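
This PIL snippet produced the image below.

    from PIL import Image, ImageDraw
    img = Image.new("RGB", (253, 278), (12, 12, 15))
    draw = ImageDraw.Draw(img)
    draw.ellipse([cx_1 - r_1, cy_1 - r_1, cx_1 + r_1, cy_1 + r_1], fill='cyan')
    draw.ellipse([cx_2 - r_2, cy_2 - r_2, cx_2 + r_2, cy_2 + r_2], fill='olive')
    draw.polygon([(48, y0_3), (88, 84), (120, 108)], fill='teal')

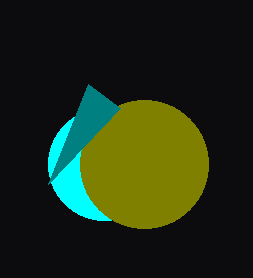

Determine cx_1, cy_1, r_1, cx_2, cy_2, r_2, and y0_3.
cx_1 = 104
cy_1 = 164
r_1 = 56
cx_2 = 144
cy_2 = 164
r_2 = 64
y0_3 = 184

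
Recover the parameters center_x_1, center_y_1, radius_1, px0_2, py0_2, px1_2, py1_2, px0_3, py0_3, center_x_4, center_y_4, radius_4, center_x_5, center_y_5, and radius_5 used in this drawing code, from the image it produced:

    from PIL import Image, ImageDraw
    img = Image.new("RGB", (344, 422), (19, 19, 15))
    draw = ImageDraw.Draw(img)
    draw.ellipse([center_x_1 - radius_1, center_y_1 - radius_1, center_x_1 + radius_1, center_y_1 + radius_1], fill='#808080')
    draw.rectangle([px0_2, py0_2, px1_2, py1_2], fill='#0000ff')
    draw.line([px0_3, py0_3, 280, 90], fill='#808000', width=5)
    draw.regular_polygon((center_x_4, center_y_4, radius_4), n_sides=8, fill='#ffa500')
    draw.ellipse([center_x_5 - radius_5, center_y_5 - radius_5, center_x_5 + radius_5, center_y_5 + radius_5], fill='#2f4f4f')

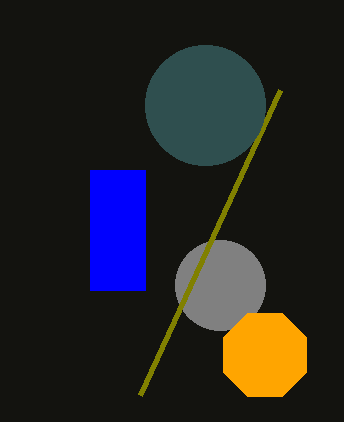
center_x_1 = 220
center_y_1 = 285
radius_1 = 45
px0_2 = 90
py0_2 = 170
px1_2 = 145
py1_2 = 290
px0_3 = 140
py0_3 = 395
center_x_4 = 265
center_y_4 = 355
radius_4 = 45
center_x_5 = 205
center_y_5 = 105
radius_5 = 60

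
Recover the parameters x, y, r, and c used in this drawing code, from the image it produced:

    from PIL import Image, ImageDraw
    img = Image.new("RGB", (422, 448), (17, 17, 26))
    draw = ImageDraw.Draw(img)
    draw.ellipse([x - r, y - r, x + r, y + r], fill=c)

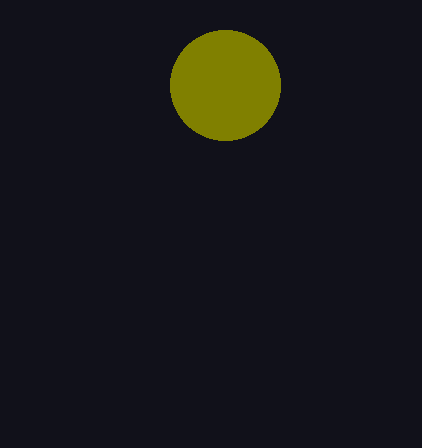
x = 225, y = 85, r = 55, c = 'olive'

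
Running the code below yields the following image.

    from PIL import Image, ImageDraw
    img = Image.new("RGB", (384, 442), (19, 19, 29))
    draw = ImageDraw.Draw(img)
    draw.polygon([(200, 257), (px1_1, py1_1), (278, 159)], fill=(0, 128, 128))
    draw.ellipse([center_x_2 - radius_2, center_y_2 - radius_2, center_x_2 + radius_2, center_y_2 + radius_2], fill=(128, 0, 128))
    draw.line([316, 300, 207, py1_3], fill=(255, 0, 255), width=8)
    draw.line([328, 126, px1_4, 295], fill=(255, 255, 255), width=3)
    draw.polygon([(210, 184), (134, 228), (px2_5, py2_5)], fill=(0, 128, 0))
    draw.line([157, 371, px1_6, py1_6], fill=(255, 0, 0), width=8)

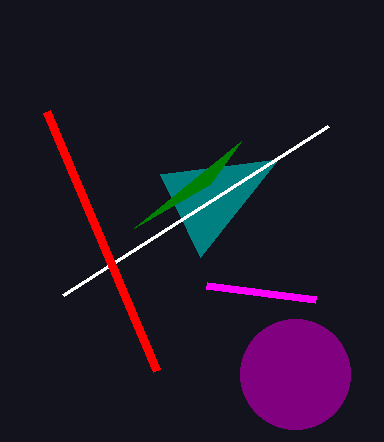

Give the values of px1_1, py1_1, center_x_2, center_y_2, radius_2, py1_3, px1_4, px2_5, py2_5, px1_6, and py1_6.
px1_1 = 160, py1_1 = 174, center_x_2 = 295, center_y_2 = 374, radius_2 = 55, py1_3 = 286, px1_4 = 63, px2_5 = 241, py2_5 = 141, px1_6 = 47, py1_6 = 112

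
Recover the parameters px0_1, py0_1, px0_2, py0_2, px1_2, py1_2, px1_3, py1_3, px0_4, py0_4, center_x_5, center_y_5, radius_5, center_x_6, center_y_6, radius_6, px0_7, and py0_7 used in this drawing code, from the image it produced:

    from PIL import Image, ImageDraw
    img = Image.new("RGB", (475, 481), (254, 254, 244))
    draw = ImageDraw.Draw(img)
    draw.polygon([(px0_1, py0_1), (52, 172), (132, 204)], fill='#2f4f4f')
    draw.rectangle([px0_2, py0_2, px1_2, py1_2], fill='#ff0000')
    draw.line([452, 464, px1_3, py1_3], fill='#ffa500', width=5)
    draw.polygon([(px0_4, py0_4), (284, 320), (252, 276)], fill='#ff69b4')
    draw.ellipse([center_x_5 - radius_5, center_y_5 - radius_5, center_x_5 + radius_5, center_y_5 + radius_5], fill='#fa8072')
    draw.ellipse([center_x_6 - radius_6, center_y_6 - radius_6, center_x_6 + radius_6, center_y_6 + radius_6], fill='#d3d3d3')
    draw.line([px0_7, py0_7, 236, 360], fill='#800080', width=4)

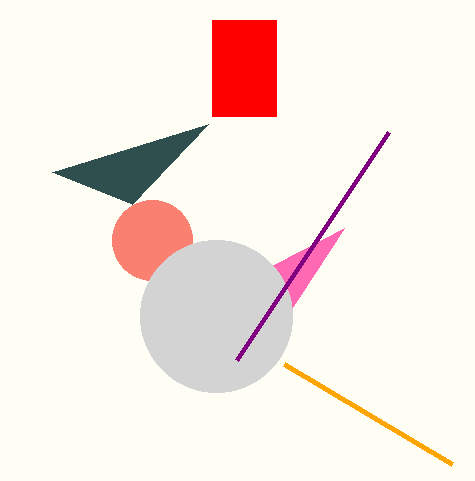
px0_1 = 208; py0_1 = 124; px0_2 = 212; py0_2 = 20; px1_2 = 276; py1_2 = 116; px1_3 = 284; py1_3 = 364; px0_4 = 344; py0_4 = 228; center_x_5 = 152; center_y_5 = 240; radius_5 = 40; center_x_6 = 216; center_y_6 = 316; radius_6 = 76; px0_7 = 388; py0_7 = 132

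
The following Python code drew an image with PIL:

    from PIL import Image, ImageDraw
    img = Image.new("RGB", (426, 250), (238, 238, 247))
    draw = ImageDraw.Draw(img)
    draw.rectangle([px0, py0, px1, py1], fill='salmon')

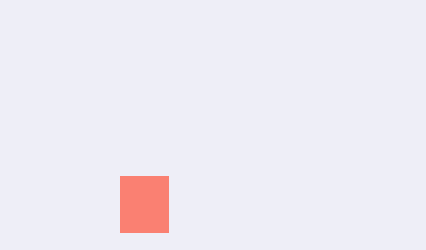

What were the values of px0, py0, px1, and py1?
px0 = 120
py0 = 176
px1 = 168
py1 = 232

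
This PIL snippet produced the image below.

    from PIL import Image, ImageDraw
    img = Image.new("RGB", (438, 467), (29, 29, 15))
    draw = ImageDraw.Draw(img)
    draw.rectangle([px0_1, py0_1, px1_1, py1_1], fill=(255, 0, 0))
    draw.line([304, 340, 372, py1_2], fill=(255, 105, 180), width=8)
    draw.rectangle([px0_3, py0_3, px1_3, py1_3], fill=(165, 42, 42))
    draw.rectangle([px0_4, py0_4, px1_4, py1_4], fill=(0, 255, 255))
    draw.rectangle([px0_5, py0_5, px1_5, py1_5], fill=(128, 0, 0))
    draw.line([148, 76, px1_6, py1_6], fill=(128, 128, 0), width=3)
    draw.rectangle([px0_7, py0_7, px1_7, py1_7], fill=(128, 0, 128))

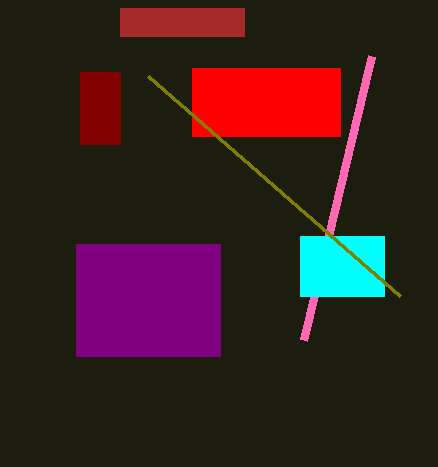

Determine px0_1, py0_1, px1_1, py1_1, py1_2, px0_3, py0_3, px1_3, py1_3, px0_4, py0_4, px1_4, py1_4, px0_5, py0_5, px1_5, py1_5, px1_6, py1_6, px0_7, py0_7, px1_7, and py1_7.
px0_1 = 192
py0_1 = 68
px1_1 = 340
py1_1 = 136
py1_2 = 56
px0_3 = 120
py0_3 = 8
px1_3 = 244
py1_3 = 36
px0_4 = 300
py0_4 = 236
px1_4 = 384
py1_4 = 296
px0_5 = 80
py0_5 = 72
px1_5 = 120
py1_5 = 144
px1_6 = 400
py1_6 = 296
px0_7 = 76
py0_7 = 244
px1_7 = 220
py1_7 = 356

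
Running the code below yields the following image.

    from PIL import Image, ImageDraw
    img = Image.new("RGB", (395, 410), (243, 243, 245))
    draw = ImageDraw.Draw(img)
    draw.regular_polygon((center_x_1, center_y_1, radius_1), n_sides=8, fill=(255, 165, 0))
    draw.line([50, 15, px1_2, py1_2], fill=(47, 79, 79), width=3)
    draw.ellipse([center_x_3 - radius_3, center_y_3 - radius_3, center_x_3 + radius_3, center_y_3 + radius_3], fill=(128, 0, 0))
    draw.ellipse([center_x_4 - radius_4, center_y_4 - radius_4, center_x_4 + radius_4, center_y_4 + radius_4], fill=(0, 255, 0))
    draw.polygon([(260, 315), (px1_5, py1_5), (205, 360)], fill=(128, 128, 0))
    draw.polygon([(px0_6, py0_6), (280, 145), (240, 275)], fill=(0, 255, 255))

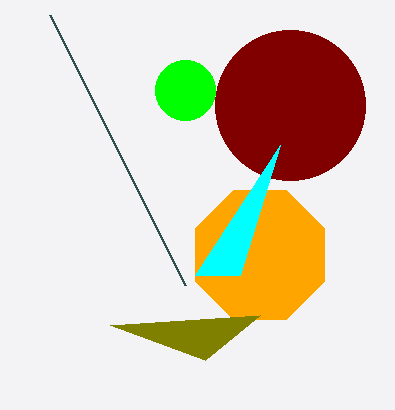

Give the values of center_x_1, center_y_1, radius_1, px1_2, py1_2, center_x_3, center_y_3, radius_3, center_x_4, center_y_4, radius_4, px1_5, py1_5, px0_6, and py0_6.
center_x_1 = 260; center_y_1 = 255; radius_1 = 70; px1_2 = 185; py1_2 = 285; center_x_3 = 290; center_y_3 = 105; radius_3 = 75; center_x_4 = 185; center_y_4 = 90; radius_4 = 30; px1_5 = 110; py1_5 = 325; px0_6 = 195; py0_6 = 275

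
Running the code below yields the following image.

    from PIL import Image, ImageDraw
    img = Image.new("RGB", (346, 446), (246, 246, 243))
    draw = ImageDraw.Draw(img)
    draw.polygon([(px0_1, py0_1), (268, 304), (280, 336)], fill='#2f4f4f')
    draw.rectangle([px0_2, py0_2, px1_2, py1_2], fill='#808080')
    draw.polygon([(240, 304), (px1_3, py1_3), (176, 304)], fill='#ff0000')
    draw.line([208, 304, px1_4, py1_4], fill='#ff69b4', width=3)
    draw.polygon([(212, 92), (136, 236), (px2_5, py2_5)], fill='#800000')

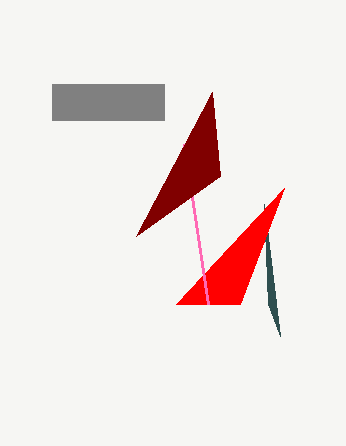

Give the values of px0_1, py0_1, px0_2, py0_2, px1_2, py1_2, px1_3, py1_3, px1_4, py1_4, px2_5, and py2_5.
px0_1 = 264
py0_1 = 204
px0_2 = 52
py0_2 = 84
px1_2 = 164
py1_2 = 120
px1_3 = 284
py1_3 = 188
px1_4 = 184
py1_4 = 144
px2_5 = 220
py2_5 = 176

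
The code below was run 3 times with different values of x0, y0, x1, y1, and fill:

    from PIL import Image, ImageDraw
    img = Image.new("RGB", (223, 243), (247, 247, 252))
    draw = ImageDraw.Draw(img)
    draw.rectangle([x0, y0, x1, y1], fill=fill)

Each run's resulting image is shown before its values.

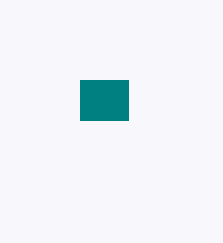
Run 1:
x0 = 80
y0 = 80
x1 = 128
y1 = 120
fill = 'teal'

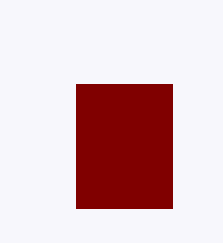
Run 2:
x0 = 76; y0 = 84; x1 = 172; y1 = 208; fill = 'maroon'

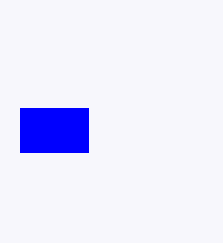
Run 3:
x0 = 20, y0 = 108, x1 = 88, y1 = 152, fill = 'blue'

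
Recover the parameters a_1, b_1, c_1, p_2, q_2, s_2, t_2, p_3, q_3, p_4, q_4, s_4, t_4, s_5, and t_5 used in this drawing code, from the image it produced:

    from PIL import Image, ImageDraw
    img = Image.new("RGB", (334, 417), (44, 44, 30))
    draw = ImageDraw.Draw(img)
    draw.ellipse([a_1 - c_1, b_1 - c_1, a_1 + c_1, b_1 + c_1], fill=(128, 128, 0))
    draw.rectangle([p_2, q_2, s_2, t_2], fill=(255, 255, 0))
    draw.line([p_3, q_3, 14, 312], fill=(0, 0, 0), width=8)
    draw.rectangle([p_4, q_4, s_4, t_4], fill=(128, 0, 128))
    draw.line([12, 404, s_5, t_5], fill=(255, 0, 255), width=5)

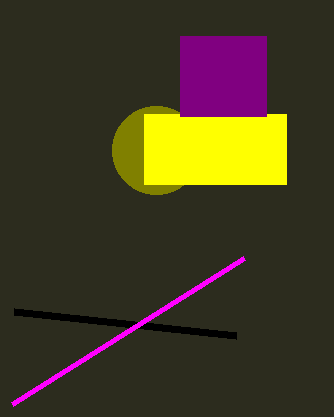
a_1 = 156
b_1 = 150
c_1 = 44
p_2 = 144
q_2 = 114
s_2 = 286
t_2 = 184
p_3 = 236
q_3 = 336
p_4 = 180
q_4 = 36
s_4 = 266
t_4 = 116
s_5 = 244
t_5 = 258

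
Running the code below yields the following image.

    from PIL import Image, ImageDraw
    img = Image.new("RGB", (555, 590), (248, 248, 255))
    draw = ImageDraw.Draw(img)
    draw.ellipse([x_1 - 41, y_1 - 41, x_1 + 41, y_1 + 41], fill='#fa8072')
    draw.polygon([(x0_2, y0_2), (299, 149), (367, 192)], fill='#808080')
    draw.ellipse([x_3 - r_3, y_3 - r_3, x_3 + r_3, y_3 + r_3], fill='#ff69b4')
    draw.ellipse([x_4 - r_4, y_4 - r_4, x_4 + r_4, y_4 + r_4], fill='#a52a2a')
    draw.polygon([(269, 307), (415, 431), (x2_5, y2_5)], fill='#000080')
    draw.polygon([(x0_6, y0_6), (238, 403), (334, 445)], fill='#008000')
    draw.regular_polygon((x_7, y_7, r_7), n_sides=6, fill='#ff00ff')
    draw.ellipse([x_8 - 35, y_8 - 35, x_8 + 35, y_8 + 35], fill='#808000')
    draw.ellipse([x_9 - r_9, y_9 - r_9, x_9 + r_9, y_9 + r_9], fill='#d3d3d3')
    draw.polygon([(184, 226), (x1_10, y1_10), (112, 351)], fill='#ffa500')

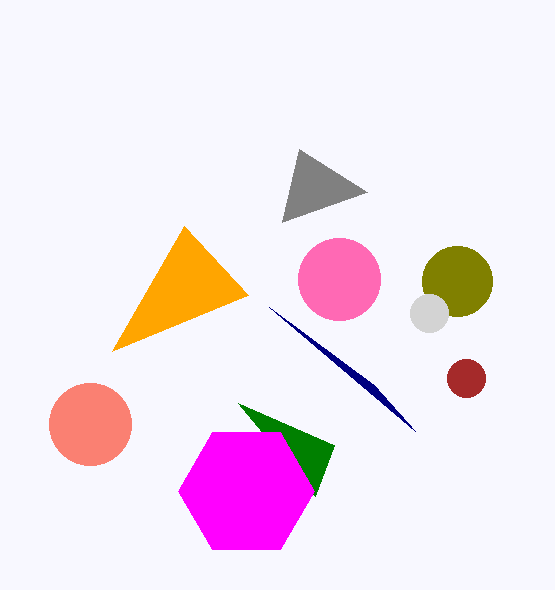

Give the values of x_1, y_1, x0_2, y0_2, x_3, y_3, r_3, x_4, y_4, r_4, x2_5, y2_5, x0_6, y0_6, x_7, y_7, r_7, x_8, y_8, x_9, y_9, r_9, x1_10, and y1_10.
x_1 = 90
y_1 = 424
x0_2 = 282
y0_2 = 222
x_3 = 339
y_3 = 279
r_3 = 41
x_4 = 466
y_4 = 378
r_4 = 19
x2_5 = 374
y2_5 = 385
x0_6 = 315
y0_6 = 496
x_7 = 246
y_7 = 491
r_7 = 68
x_8 = 457
y_8 = 281
x_9 = 429
y_9 = 313
r_9 = 19
x1_10 = 248
y1_10 = 295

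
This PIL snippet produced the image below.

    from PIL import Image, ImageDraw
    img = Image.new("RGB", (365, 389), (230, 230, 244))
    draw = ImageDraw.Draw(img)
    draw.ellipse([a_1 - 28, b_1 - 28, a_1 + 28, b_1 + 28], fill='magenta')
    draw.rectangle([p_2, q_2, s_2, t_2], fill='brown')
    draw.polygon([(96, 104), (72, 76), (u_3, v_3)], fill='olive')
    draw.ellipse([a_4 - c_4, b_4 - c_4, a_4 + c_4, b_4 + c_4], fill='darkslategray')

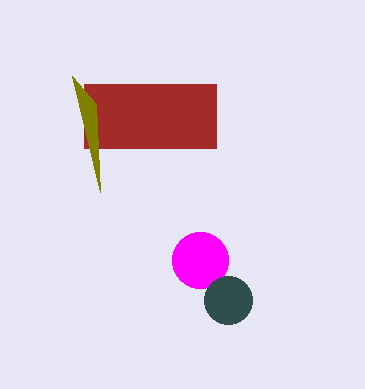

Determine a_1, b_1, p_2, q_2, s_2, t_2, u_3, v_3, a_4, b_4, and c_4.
a_1 = 200, b_1 = 260, p_2 = 84, q_2 = 84, s_2 = 216, t_2 = 148, u_3 = 100, v_3 = 192, a_4 = 228, b_4 = 300, c_4 = 24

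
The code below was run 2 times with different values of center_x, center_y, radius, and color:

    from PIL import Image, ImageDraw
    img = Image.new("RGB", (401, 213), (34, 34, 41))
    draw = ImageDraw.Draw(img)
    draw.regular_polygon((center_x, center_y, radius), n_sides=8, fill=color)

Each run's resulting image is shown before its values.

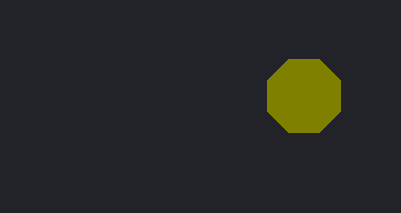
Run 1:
center_x = 304
center_y = 96
radius = 40
color = 'olive'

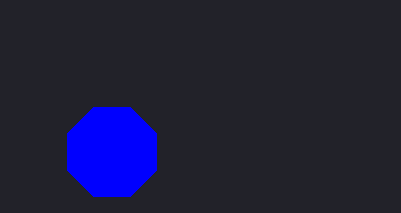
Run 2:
center_x = 112
center_y = 152
radius = 48
color = 'blue'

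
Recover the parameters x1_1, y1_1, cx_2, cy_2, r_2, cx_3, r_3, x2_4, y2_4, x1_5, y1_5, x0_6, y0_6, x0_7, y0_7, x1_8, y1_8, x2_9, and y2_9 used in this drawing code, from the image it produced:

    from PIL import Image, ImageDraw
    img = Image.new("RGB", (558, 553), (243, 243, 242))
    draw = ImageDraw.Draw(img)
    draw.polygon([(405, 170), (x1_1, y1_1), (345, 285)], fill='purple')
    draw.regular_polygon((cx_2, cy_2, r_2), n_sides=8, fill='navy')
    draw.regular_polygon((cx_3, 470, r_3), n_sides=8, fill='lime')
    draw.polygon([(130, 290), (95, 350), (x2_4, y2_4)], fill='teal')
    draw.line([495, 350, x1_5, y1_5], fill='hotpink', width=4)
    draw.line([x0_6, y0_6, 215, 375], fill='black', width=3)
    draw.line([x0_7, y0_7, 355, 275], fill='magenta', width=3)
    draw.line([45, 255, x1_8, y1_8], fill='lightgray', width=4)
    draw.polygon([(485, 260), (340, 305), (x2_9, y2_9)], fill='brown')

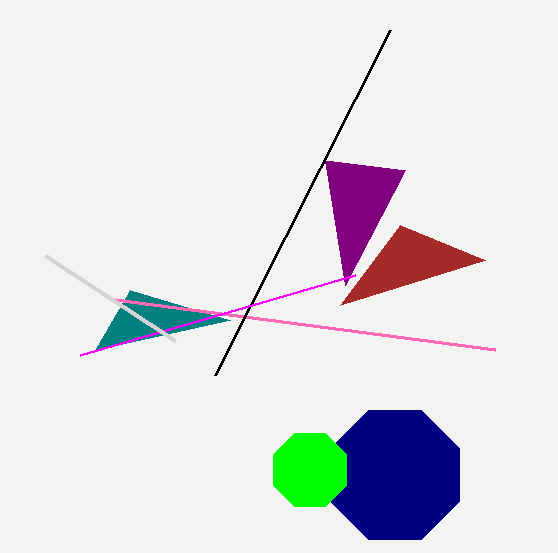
x1_1 = 325, y1_1 = 160, cx_2 = 395, cy_2 = 475, r_2 = 70, cx_3 = 310, r_3 = 40, x2_4 = 230, y2_4 = 320, x1_5 = 115, y1_5 = 300, x0_6 = 390, y0_6 = 30, x0_7 = 80, y0_7 = 355, x1_8 = 175, y1_8 = 340, x2_9 = 400, y2_9 = 225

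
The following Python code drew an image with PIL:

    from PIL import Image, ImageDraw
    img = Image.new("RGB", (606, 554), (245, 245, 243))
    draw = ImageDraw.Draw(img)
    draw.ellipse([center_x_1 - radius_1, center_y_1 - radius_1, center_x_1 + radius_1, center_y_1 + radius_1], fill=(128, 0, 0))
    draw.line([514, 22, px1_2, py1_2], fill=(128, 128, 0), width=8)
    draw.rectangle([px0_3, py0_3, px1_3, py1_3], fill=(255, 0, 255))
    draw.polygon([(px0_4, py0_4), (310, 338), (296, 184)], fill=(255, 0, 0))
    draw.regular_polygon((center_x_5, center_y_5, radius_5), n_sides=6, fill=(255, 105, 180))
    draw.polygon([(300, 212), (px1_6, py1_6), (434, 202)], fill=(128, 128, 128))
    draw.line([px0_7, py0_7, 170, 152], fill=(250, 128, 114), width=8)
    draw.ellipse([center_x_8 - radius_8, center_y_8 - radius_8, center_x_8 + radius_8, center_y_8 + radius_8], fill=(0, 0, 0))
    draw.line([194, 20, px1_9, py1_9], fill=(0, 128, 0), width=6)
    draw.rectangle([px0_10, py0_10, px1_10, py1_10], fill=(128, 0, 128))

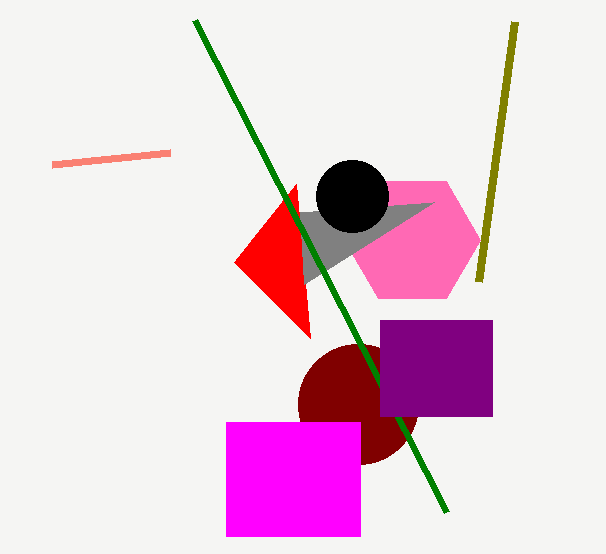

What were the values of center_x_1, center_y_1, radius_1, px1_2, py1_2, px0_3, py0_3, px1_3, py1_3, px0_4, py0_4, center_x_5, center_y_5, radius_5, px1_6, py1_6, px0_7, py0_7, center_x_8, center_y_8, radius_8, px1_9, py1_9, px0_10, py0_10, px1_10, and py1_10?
center_x_1 = 358
center_y_1 = 404
radius_1 = 60
px1_2 = 478
py1_2 = 282
px0_3 = 226
py0_3 = 422
px1_3 = 360
py1_3 = 536
px0_4 = 234
py0_4 = 262
center_x_5 = 412
center_y_5 = 240
radius_5 = 68
px1_6 = 304
py1_6 = 284
px0_7 = 52
py0_7 = 164
center_x_8 = 352
center_y_8 = 196
radius_8 = 36
px1_9 = 446
py1_9 = 512
px0_10 = 380
py0_10 = 320
px1_10 = 492
py1_10 = 416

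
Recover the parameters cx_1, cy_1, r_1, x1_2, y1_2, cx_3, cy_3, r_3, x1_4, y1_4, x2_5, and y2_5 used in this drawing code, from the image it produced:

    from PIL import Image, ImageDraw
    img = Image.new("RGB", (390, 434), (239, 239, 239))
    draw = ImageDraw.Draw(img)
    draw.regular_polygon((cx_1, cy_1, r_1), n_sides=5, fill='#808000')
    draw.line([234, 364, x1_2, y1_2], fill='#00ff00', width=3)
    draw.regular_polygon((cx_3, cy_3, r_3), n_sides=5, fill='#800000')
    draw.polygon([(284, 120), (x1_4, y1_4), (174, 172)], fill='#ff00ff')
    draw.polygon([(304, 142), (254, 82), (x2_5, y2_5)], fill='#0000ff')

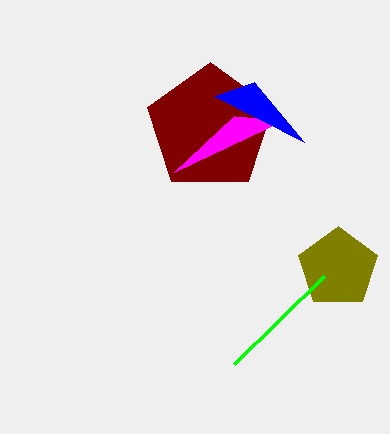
cx_1 = 338, cy_1 = 268, r_1 = 42, x1_2 = 324, y1_2 = 276, cx_3 = 210, cy_3 = 128, r_3 = 66, x1_4 = 234, y1_4 = 116, x2_5 = 214, y2_5 = 96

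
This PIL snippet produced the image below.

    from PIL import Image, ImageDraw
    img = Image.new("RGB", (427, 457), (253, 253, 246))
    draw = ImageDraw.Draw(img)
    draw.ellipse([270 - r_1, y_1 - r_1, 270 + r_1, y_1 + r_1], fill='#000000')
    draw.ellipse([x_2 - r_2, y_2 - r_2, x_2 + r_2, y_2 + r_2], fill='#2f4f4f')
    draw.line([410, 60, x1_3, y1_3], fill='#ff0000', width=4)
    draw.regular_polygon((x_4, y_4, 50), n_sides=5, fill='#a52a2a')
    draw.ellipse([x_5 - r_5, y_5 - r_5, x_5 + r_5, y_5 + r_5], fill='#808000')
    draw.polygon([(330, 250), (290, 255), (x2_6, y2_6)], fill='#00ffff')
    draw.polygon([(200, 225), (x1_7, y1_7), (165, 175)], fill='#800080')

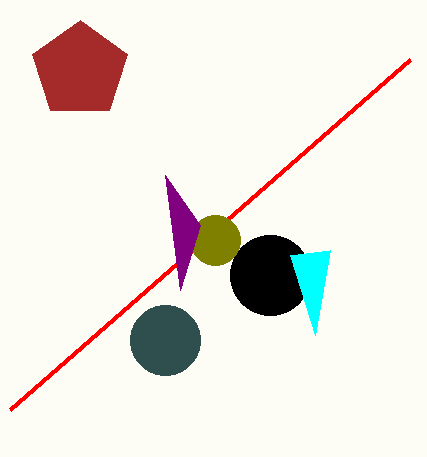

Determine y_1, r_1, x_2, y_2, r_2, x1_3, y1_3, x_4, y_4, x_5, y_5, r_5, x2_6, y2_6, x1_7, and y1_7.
y_1 = 275; r_1 = 40; x_2 = 165; y_2 = 340; r_2 = 35; x1_3 = 10; y1_3 = 410; x_4 = 80; y_4 = 70; x_5 = 215; y_5 = 240; r_5 = 25; x2_6 = 315; y2_6 = 335; x1_7 = 180; y1_7 = 290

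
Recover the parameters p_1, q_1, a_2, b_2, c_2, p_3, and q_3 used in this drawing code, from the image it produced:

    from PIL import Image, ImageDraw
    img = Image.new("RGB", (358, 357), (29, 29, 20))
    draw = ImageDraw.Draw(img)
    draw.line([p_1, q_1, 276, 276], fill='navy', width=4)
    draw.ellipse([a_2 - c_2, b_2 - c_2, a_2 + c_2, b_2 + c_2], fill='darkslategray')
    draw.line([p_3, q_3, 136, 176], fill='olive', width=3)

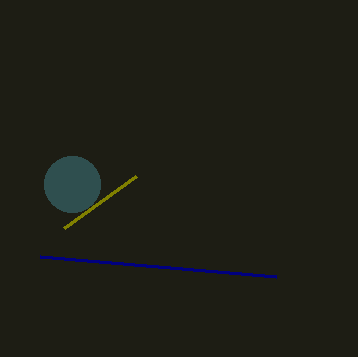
p_1 = 40
q_1 = 256
a_2 = 72
b_2 = 184
c_2 = 28
p_3 = 64
q_3 = 228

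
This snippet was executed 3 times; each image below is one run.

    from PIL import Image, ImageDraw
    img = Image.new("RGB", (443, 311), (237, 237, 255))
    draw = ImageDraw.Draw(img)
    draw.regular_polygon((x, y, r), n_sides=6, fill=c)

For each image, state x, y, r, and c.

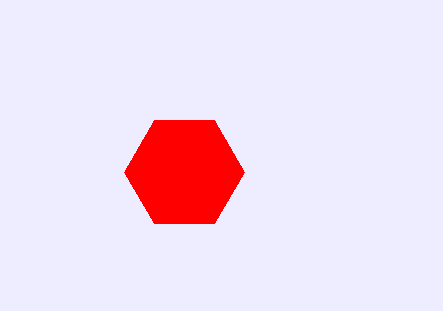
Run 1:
x = 184
y = 172
r = 60
c = 'red'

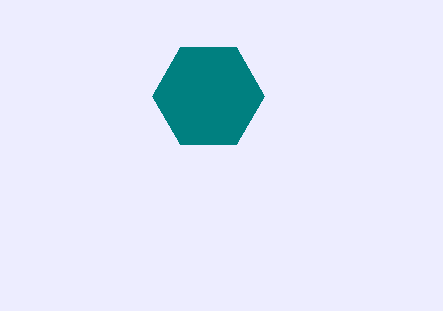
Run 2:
x = 208; y = 96; r = 56; c = 'teal'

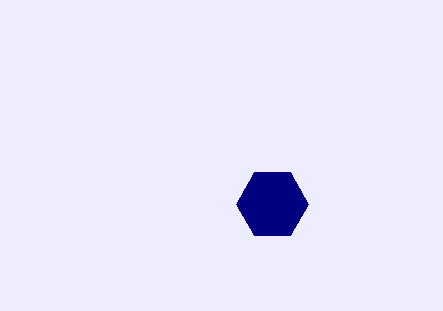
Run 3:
x = 272
y = 204
r = 36
c = 'navy'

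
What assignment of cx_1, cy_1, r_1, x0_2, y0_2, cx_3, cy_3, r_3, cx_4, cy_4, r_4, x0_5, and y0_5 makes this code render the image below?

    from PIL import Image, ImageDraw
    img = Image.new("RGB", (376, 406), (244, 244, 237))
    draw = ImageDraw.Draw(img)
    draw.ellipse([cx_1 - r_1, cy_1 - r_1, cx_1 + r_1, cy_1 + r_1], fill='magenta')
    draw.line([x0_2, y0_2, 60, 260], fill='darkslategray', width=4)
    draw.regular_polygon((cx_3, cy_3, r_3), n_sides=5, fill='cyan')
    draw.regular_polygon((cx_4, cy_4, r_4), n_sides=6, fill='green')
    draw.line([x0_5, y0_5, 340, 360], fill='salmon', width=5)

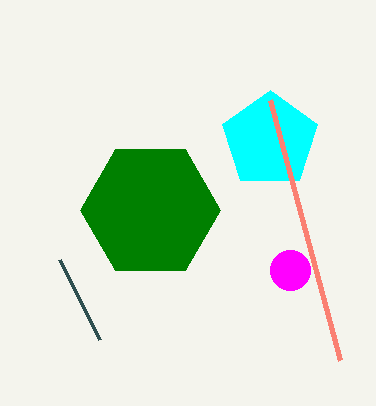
cx_1 = 290
cy_1 = 270
r_1 = 20
x0_2 = 100
y0_2 = 340
cx_3 = 270
cy_3 = 140
r_3 = 50
cx_4 = 150
cy_4 = 210
r_4 = 70
x0_5 = 270
y0_5 = 100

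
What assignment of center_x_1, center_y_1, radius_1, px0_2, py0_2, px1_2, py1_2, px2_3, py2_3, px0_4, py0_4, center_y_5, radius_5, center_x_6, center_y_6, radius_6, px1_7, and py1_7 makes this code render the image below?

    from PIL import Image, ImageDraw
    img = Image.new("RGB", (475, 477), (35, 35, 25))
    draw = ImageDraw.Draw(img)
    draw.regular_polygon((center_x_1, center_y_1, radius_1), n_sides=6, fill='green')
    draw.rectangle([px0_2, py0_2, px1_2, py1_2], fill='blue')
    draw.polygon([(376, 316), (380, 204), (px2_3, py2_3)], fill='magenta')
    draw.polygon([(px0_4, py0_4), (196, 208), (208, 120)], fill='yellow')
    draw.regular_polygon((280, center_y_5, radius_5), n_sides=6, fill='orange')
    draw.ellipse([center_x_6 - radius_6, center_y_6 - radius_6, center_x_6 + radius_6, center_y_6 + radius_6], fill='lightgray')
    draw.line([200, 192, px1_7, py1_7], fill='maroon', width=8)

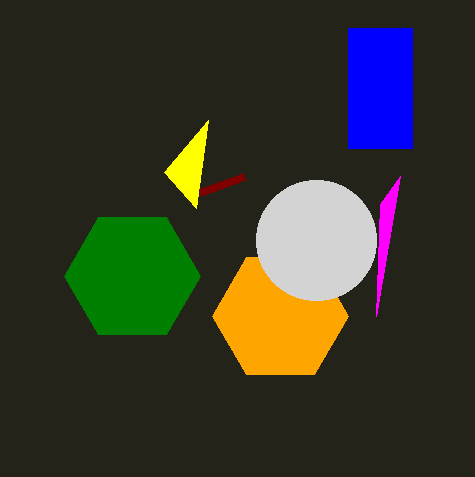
center_x_1 = 132, center_y_1 = 276, radius_1 = 68, px0_2 = 348, py0_2 = 28, px1_2 = 412, py1_2 = 148, px2_3 = 400, py2_3 = 176, px0_4 = 164, py0_4 = 172, center_y_5 = 316, radius_5 = 68, center_x_6 = 316, center_y_6 = 240, radius_6 = 60, px1_7 = 244, py1_7 = 176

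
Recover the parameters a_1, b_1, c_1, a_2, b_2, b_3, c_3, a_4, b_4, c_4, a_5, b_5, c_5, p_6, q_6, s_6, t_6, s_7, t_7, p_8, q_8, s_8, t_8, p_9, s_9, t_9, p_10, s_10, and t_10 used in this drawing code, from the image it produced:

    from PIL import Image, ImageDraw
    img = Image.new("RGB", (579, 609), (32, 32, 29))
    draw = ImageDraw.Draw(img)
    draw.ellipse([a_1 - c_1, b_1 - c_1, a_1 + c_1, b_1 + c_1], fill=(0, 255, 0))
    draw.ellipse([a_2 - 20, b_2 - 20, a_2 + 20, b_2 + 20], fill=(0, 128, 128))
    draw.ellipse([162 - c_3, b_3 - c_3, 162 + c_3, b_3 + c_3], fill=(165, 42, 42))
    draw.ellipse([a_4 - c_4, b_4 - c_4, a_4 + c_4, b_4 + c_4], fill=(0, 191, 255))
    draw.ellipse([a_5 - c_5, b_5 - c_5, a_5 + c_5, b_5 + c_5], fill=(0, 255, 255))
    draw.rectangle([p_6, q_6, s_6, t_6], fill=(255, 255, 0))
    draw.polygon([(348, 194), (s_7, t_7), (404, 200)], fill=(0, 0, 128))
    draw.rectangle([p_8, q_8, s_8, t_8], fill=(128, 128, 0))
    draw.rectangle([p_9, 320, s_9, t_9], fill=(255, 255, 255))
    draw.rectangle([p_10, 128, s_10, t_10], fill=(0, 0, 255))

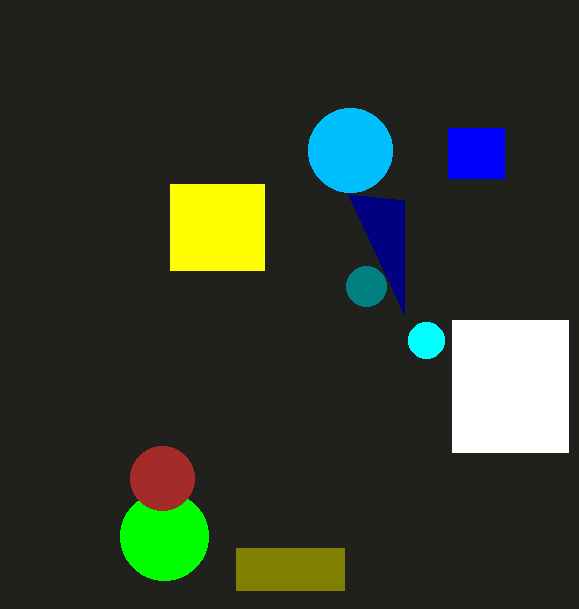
a_1 = 164, b_1 = 536, c_1 = 44, a_2 = 366, b_2 = 286, b_3 = 478, c_3 = 32, a_4 = 350, b_4 = 150, c_4 = 42, a_5 = 426, b_5 = 340, c_5 = 18, p_6 = 170, q_6 = 184, s_6 = 264, t_6 = 270, s_7 = 404, t_7 = 314, p_8 = 236, q_8 = 548, s_8 = 344, t_8 = 590, p_9 = 452, s_9 = 568, t_9 = 452, p_10 = 448, s_10 = 504, t_10 = 178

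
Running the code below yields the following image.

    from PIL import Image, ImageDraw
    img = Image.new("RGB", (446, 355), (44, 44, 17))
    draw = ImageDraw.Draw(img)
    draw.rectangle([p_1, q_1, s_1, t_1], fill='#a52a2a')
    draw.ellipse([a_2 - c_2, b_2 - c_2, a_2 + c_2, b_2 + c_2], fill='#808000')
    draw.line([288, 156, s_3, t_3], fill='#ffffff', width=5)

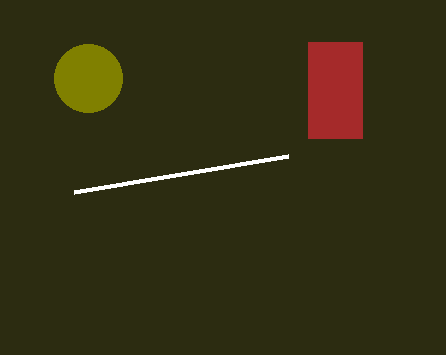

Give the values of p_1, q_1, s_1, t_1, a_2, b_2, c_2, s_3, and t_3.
p_1 = 308
q_1 = 42
s_1 = 362
t_1 = 138
a_2 = 88
b_2 = 78
c_2 = 34
s_3 = 74
t_3 = 192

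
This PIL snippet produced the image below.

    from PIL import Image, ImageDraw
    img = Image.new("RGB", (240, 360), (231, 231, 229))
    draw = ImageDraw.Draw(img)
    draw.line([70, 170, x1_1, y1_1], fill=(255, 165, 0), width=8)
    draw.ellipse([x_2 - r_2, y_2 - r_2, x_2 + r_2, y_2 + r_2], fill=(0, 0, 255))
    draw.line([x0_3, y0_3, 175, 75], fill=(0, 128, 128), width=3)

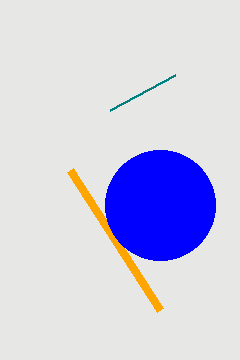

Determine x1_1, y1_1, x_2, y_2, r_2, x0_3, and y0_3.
x1_1 = 160, y1_1 = 310, x_2 = 160, y_2 = 205, r_2 = 55, x0_3 = 110, y0_3 = 110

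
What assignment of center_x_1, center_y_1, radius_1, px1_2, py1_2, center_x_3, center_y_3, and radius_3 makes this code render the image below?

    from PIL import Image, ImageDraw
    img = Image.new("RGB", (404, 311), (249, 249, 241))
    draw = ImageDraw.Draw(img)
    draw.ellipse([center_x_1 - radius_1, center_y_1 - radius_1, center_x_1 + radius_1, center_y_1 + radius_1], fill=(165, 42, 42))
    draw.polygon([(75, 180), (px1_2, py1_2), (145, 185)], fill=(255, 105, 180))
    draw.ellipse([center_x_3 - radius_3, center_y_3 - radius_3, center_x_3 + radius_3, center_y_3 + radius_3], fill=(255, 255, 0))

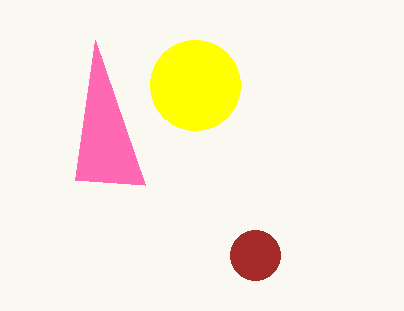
center_x_1 = 255, center_y_1 = 255, radius_1 = 25, px1_2 = 95, py1_2 = 40, center_x_3 = 195, center_y_3 = 85, radius_3 = 45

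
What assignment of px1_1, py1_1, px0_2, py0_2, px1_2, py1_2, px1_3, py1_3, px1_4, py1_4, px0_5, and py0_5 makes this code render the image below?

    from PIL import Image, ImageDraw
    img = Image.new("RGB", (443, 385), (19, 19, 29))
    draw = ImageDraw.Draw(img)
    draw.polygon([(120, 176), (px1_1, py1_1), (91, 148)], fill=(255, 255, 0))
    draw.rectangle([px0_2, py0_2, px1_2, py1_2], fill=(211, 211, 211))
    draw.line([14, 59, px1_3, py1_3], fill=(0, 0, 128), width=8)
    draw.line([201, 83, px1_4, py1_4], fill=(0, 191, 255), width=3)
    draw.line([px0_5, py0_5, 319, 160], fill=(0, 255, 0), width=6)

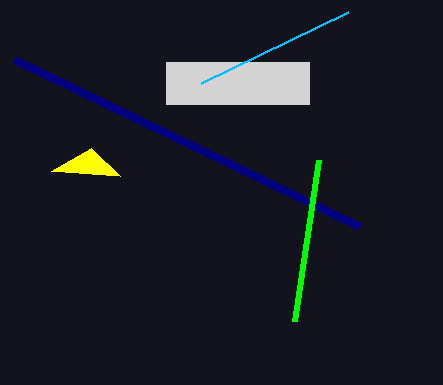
px1_1 = 51; py1_1 = 171; px0_2 = 166; py0_2 = 62; px1_2 = 309; py1_2 = 104; px1_3 = 359; py1_3 = 226; px1_4 = 348; py1_4 = 12; px0_5 = 295; py0_5 = 321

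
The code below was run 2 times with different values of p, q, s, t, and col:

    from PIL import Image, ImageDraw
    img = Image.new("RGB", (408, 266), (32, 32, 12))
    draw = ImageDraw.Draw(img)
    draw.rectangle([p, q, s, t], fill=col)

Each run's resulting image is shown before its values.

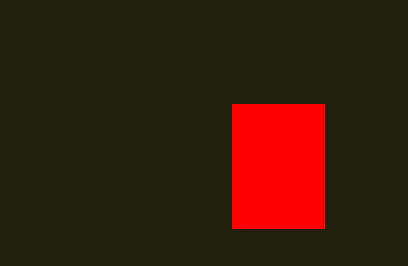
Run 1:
p = 232; q = 104; s = 324; t = 228; col = 'red'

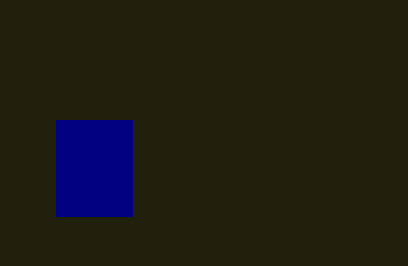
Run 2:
p = 56
q = 120
s = 132
t = 216
col = 'navy'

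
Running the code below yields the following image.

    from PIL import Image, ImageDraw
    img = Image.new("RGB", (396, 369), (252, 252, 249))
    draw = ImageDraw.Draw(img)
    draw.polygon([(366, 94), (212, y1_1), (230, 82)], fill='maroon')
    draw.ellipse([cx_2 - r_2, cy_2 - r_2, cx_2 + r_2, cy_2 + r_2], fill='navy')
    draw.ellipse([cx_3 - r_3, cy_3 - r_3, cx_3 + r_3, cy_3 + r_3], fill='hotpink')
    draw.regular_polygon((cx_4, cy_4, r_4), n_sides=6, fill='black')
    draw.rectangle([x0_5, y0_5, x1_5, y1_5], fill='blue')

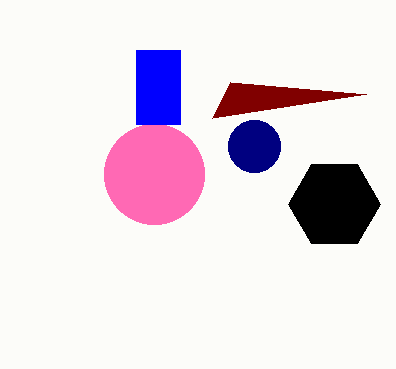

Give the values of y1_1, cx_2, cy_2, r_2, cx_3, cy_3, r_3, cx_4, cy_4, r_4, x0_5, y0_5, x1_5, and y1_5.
y1_1 = 118, cx_2 = 254, cy_2 = 146, r_2 = 26, cx_3 = 154, cy_3 = 174, r_3 = 50, cx_4 = 334, cy_4 = 204, r_4 = 46, x0_5 = 136, y0_5 = 50, x1_5 = 180, y1_5 = 124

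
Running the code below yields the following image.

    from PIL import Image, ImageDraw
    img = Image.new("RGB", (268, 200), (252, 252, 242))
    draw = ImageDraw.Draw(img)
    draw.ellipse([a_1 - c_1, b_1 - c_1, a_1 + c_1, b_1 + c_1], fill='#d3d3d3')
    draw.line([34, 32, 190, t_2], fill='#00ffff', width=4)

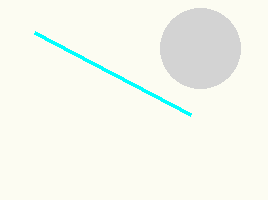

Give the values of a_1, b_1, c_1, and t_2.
a_1 = 200
b_1 = 48
c_1 = 40
t_2 = 114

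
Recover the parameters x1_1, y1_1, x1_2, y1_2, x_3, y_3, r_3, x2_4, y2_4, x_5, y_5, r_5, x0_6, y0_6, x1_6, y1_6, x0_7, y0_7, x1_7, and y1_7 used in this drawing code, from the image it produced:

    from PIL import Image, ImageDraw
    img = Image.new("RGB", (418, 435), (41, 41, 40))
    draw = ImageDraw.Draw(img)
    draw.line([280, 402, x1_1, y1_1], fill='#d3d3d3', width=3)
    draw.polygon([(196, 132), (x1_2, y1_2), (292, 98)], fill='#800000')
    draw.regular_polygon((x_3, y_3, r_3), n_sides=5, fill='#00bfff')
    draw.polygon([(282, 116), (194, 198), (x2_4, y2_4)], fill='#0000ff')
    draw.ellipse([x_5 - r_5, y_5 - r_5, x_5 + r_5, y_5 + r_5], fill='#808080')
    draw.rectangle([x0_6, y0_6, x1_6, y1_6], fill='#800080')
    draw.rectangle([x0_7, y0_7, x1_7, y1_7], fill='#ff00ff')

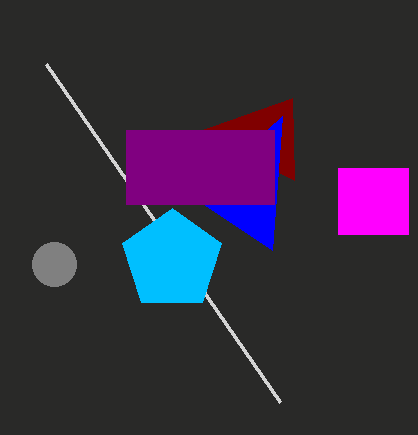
x1_1 = 46, y1_1 = 64, x1_2 = 294, y1_2 = 180, x_3 = 172, y_3 = 260, r_3 = 52, x2_4 = 272, y2_4 = 250, x_5 = 54, y_5 = 264, r_5 = 22, x0_6 = 126, y0_6 = 130, x1_6 = 274, y1_6 = 204, x0_7 = 338, y0_7 = 168, x1_7 = 408, y1_7 = 234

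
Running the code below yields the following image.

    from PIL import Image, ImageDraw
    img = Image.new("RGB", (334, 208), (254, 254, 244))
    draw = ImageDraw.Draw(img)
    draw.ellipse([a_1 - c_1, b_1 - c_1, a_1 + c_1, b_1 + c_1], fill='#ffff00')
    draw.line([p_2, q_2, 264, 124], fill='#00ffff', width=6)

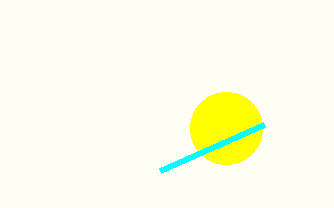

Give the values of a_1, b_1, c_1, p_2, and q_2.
a_1 = 226; b_1 = 128; c_1 = 36; p_2 = 160; q_2 = 170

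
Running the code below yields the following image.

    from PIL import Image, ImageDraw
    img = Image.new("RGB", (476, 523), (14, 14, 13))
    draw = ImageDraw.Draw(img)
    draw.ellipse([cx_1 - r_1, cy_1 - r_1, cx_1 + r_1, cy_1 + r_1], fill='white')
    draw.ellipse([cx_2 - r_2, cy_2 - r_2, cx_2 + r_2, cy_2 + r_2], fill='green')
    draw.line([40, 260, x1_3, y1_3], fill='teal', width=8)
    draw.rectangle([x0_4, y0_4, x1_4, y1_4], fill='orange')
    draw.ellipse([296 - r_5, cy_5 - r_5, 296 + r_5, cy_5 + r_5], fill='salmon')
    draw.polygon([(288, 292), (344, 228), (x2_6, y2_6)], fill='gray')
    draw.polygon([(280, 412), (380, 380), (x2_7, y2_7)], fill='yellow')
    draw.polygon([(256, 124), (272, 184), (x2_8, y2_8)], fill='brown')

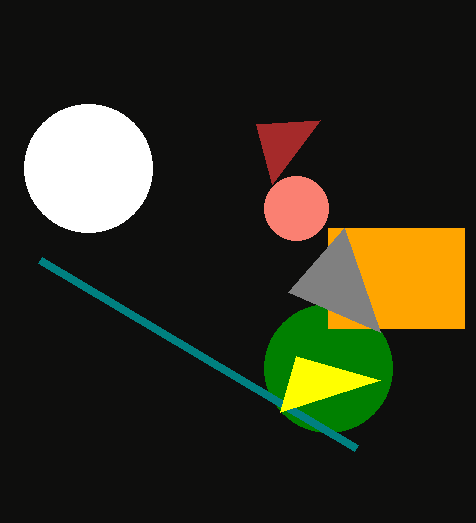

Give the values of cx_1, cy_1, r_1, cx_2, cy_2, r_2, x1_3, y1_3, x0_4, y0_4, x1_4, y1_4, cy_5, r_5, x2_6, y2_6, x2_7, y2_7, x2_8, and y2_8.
cx_1 = 88
cy_1 = 168
r_1 = 64
cx_2 = 328
cy_2 = 368
r_2 = 64
x1_3 = 356
y1_3 = 448
x0_4 = 328
y0_4 = 228
x1_4 = 464
y1_4 = 328
cy_5 = 208
r_5 = 32
x2_6 = 380
y2_6 = 332
x2_7 = 296
y2_7 = 356
x2_8 = 320
y2_8 = 120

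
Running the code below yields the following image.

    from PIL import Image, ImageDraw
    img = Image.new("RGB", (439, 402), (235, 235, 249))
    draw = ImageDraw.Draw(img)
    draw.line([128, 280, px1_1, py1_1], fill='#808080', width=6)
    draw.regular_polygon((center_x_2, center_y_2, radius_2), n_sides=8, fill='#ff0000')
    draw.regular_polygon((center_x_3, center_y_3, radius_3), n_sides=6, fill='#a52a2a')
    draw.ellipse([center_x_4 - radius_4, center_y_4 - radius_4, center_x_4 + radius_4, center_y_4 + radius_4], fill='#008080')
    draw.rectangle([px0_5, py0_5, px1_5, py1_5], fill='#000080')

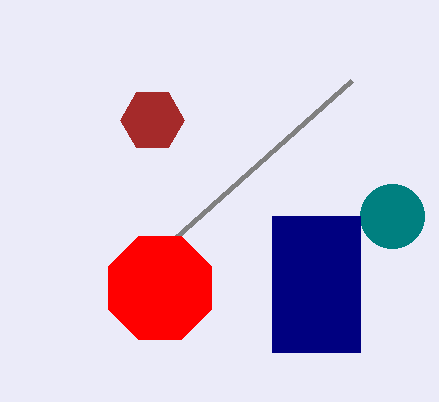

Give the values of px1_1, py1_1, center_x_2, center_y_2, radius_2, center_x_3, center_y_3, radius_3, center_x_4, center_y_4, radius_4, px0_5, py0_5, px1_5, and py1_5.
px1_1 = 352, py1_1 = 80, center_x_2 = 160, center_y_2 = 288, radius_2 = 56, center_x_3 = 152, center_y_3 = 120, radius_3 = 32, center_x_4 = 392, center_y_4 = 216, radius_4 = 32, px0_5 = 272, py0_5 = 216, px1_5 = 360, py1_5 = 352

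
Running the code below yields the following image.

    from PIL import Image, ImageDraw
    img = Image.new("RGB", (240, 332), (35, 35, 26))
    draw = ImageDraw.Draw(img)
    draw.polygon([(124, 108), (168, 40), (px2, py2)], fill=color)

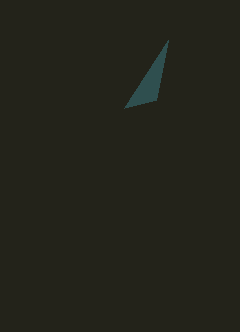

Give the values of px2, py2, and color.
px2 = 156
py2 = 100
color = 'darkslategray'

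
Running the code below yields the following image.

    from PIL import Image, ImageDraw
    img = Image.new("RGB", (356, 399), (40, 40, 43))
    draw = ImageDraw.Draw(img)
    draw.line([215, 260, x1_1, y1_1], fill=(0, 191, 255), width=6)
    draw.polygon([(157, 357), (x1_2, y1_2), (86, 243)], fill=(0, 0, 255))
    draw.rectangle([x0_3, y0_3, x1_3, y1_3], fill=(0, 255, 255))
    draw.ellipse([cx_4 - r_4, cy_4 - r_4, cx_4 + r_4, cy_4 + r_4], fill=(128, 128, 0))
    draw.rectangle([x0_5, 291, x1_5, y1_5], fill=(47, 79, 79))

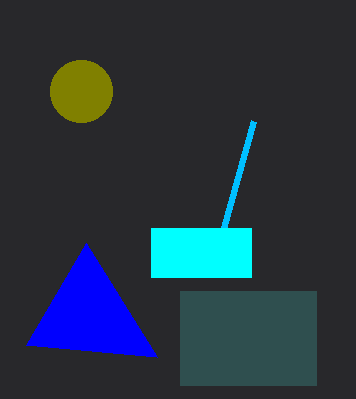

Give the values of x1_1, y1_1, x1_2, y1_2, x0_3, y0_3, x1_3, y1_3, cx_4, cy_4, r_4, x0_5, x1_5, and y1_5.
x1_1 = 254
y1_1 = 121
x1_2 = 26
y1_2 = 345
x0_3 = 151
y0_3 = 228
x1_3 = 251
y1_3 = 277
cx_4 = 81
cy_4 = 91
r_4 = 31
x0_5 = 180
x1_5 = 316
y1_5 = 385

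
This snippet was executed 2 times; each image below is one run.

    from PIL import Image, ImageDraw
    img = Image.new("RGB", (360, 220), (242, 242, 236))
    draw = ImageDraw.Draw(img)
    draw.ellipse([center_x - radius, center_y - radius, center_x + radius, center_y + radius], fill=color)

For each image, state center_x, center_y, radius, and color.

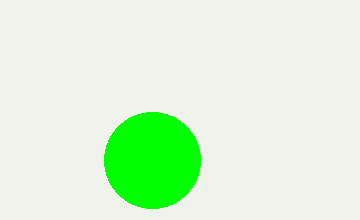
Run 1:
center_x = 152; center_y = 160; radius = 48; color = 'lime'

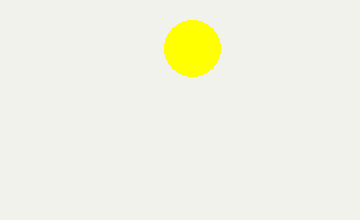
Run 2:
center_x = 192
center_y = 48
radius = 28
color = 'yellow'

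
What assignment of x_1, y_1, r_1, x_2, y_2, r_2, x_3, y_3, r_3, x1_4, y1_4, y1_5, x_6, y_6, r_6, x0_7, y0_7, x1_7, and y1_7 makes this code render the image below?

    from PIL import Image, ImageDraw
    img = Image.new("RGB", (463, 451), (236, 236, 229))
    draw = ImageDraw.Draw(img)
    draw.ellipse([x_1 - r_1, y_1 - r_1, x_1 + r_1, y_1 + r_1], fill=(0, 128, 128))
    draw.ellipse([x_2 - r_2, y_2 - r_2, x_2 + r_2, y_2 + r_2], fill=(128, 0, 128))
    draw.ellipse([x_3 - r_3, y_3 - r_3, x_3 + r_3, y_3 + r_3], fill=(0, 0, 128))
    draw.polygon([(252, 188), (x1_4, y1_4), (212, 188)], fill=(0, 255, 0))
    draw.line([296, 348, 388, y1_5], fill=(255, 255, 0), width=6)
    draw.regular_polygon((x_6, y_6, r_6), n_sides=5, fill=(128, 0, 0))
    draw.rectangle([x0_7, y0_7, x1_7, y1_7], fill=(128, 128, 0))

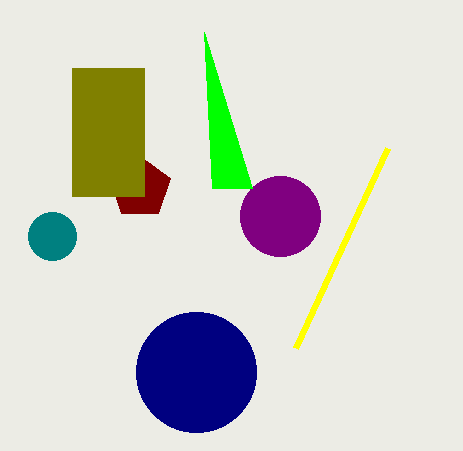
x_1 = 52; y_1 = 236; r_1 = 24; x_2 = 280; y_2 = 216; r_2 = 40; x_3 = 196; y_3 = 372; r_3 = 60; x1_4 = 204; y1_4 = 32; y1_5 = 148; x_6 = 140; y_6 = 188; r_6 = 32; x0_7 = 72; y0_7 = 68; x1_7 = 144; y1_7 = 196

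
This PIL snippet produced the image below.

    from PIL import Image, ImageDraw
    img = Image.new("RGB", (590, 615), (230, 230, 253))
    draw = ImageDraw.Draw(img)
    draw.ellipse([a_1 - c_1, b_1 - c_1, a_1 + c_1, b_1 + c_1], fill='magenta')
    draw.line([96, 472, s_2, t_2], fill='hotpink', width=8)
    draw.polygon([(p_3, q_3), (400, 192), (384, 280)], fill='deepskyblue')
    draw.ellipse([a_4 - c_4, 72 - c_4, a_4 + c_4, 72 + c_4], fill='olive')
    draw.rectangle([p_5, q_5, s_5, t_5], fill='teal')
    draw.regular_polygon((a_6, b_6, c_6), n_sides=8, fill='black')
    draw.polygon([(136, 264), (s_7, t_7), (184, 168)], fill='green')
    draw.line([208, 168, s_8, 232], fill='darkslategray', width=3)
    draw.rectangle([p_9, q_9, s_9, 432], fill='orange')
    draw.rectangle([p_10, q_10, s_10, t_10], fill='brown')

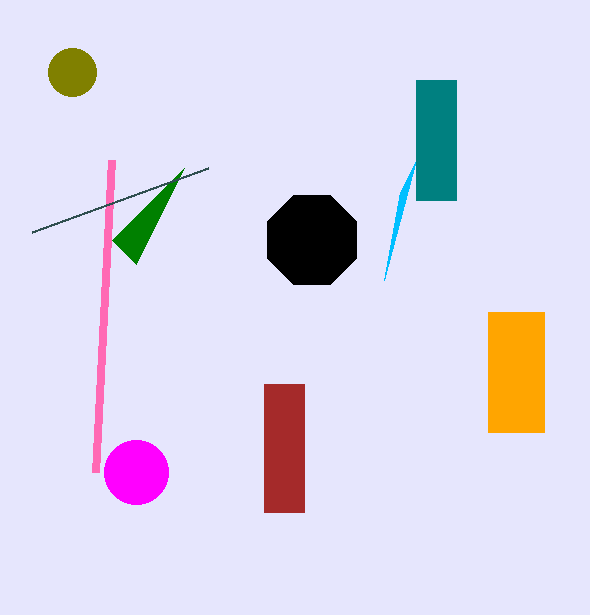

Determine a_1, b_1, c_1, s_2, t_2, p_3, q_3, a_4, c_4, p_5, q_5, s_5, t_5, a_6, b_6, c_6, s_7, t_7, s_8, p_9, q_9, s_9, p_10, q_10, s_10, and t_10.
a_1 = 136; b_1 = 472; c_1 = 32; s_2 = 112; t_2 = 160; p_3 = 416; q_3 = 160; a_4 = 72; c_4 = 24; p_5 = 416; q_5 = 80; s_5 = 456; t_5 = 200; a_6 = 312; b_6 = 240; c_6 = 48; s_7 = 112; t_7 = 240; s_8 = 32; p_9 = 488; q_9 = 312; s_9 = 544; p_10 = 264; q_10 = 384; s_10 = 304; t_10 = 512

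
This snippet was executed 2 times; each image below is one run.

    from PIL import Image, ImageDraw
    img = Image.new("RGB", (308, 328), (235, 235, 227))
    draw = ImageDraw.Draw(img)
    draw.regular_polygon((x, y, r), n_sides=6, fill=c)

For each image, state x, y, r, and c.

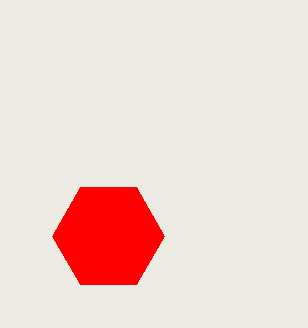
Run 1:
x = 108, y = 236, r = 56, c = 'red'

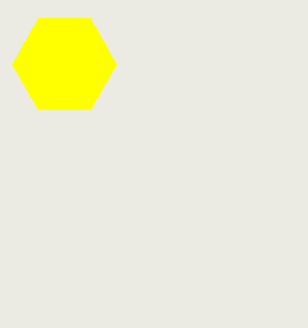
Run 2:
x = 64
y = 64
r = 52
c = 'yellow'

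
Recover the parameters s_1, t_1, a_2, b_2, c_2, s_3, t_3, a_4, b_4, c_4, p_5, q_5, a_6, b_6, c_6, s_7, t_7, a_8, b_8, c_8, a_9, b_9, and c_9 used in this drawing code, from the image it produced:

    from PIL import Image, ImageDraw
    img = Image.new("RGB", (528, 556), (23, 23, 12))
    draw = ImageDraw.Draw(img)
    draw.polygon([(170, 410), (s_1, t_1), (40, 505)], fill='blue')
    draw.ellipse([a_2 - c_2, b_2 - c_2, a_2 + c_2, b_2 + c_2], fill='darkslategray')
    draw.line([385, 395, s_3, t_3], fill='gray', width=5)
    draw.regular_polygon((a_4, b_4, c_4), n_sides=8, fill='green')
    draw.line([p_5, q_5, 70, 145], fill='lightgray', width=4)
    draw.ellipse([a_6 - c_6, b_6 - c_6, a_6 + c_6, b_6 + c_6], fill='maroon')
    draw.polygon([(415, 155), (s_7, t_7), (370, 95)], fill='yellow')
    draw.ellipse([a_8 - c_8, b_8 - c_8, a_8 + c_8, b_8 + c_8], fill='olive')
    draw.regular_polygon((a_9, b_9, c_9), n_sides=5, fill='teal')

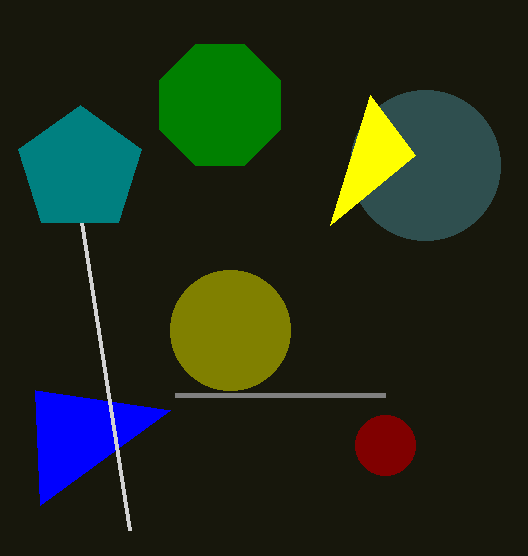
s_1 = 35; t_1 = 390; a_2 = 425; b_2 = 165; c_2 = 75; s_3 = 175; t_3 = 395; a_4 = 220; b_4 = 105; c_4 = 65; p_5 = 130; q_5 = 530; a_6 = 385; b_6 = 445; c_6 = 30; s_7 = 330; t_7 = 225; a_8 = 230; b_8 = 330; c_8 = 60; a_9 = 80; b_9 = 170; c_9 = 65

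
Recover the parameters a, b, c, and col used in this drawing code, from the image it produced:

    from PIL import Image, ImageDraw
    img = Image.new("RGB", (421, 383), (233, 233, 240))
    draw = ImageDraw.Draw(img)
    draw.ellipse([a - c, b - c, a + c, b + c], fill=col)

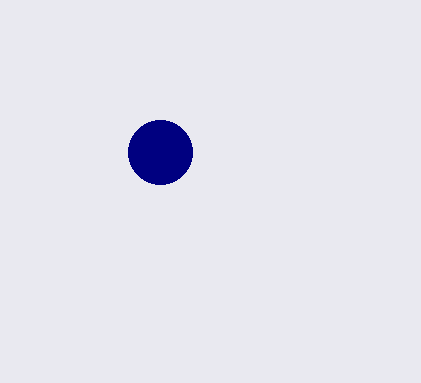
a = 160; b = 152; c = 32; col = 'navy'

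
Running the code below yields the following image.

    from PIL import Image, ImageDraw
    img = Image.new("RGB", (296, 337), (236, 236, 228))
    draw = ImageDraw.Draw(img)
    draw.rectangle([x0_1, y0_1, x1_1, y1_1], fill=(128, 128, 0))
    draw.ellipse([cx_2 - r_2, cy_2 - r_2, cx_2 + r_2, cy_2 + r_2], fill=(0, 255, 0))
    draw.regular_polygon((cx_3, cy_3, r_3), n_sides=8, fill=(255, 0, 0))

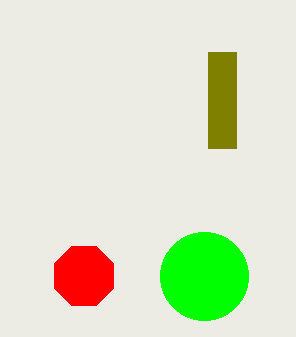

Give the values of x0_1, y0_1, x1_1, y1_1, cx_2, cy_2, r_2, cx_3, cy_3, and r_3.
x0_1 = 208; y0_1 = 52; x1_1 = 236; y1_1 = 148; cx_2 = 204; cy_2 = 276; r_2 = 44; cx_3 = 84; cy_3 = 276; r_3 = 32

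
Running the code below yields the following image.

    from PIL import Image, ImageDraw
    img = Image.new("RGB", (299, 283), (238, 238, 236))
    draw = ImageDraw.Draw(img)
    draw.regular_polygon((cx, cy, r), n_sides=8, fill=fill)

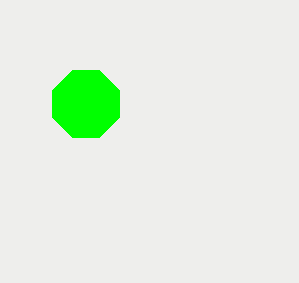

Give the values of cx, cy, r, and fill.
cx = 86
cy = 104
r = 36
fill = 'lime'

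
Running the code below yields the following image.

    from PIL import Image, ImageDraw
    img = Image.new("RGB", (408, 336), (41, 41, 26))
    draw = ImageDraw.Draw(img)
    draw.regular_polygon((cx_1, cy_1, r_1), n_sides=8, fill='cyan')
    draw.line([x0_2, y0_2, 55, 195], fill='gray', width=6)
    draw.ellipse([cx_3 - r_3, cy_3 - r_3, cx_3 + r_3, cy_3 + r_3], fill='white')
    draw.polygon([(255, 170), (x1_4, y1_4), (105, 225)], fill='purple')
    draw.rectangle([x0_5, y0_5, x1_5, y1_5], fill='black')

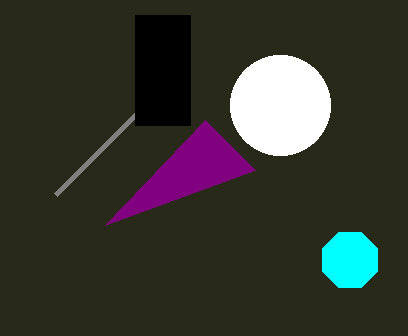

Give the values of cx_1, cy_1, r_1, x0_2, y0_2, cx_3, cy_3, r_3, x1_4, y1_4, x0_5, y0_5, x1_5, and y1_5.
cx_1 = 350
cy_1 = 260
r_1 = 30
x0_2 = 135
y0_2 = 115
cx_3 = 280
cy_3 = 105
r_3 = 50
x1_4 = 205
y1_4 = 120
x0_5 = 135
y0_5 = 15
x1_5 = 190
y1_5 = 125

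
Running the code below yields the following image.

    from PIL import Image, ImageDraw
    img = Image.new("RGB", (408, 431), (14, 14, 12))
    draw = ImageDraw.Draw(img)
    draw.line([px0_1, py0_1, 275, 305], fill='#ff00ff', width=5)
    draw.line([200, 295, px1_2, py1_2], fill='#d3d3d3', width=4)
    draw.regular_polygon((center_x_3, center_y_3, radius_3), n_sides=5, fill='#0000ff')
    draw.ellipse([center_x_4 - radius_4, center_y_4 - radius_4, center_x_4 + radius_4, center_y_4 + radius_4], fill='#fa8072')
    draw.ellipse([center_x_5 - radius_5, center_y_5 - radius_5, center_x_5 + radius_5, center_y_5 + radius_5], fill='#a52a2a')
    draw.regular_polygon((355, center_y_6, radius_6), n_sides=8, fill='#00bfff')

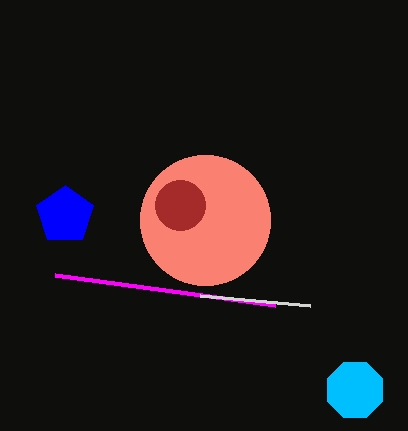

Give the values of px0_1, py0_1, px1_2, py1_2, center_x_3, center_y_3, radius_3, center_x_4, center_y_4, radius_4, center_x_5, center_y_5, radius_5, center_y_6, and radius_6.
px0_1 = 55, py0_1 = 275, px1_2 = 310, py1_2 = 305, center_x_3 = 65, center_y_3 = 215, radius_3 = 30, center_x_4 = 205, center_y_4 = 220, radius_4 = 65, center_x_5 = 180, center_y_5 = 205, radius_5 = 25, center_y_6 = 390, radius_6 = 30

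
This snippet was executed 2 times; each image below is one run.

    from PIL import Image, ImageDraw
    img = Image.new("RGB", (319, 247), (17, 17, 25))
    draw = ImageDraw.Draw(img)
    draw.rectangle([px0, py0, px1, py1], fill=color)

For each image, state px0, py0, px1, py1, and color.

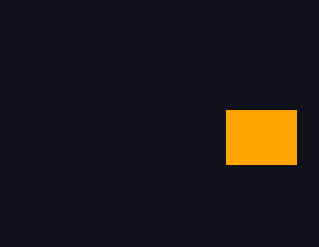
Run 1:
px0 = 226, py0 = 110, px1 = 296, py1 = 164, color = 'orange'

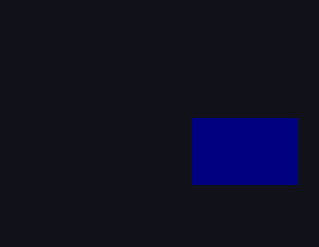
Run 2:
px0 = 192, py0 = 118, px1 = 296, py1 = 184, color = 'navy'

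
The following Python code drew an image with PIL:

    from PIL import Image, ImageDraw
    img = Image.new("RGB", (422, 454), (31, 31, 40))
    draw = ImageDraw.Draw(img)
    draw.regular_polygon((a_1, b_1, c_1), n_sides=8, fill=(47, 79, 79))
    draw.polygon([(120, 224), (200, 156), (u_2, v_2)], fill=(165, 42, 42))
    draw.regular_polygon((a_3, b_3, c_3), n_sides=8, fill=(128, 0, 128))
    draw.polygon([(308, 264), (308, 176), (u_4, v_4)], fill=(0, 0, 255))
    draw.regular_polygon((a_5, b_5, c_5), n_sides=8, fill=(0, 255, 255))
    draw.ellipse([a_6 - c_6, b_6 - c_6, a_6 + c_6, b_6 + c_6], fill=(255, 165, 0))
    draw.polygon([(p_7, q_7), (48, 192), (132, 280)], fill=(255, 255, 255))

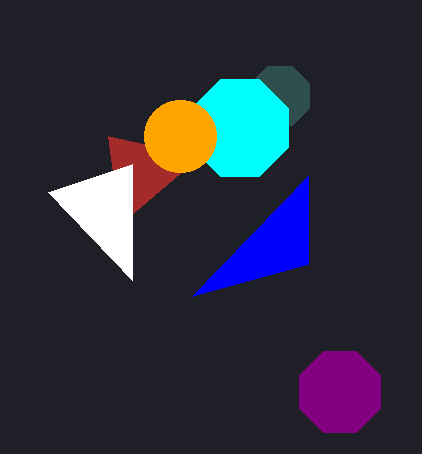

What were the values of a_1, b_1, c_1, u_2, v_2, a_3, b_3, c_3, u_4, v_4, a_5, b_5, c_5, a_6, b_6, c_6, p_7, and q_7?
a_1 = 280
b_1 = 96
c_1 = 32
u_2 = 108
v_2 = 136
a_3 = 340
b_3 = 392
c_3 = 44
u_4 = 192
v_4 = 296
a_5 = 240
b_5 = 128
c_5 = 52
a_6 = 180
b_6 = 136
c_6 = 36
p_7 = 132
q_7 = 164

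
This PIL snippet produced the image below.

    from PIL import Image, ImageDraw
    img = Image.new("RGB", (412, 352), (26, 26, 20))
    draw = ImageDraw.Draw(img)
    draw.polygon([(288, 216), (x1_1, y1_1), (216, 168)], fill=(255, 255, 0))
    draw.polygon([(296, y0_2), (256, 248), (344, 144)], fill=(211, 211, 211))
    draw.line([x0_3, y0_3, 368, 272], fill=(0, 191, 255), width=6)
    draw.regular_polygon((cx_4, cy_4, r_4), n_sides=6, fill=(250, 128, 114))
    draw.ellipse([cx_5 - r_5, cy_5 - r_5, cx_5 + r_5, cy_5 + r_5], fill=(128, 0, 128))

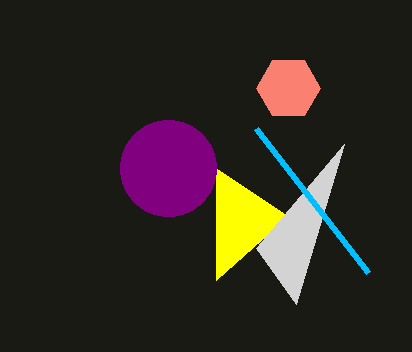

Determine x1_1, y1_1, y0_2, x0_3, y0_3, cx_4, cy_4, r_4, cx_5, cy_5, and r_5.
x1_1 = 216
y1_1 = 280
y0_2 = 304
x0_3 = 256
y0_3 = 128
cx_4 = 288
cy_4 = 88
r_4 = 32
cx_5 = 168
cy_5 = 168
r_5 = 48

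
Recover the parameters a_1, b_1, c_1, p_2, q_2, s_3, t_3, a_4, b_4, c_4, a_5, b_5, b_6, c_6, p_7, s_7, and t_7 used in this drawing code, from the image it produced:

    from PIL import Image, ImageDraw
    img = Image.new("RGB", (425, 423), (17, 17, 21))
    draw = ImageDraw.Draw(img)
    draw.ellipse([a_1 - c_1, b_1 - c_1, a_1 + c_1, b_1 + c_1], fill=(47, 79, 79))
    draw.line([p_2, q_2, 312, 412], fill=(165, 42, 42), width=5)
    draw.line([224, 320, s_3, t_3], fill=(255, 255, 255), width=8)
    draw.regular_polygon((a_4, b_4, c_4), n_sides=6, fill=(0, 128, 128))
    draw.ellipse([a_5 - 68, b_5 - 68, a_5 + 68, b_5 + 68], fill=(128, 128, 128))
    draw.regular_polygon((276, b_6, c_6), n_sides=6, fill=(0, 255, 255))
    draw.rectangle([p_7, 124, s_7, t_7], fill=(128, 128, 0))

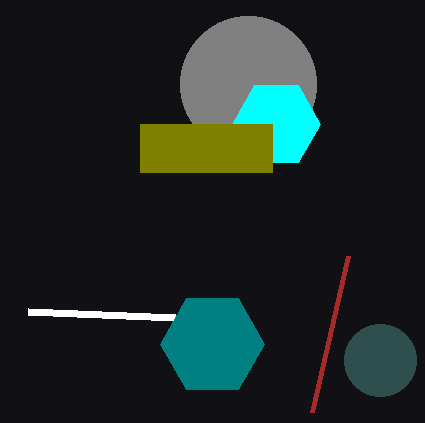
a_1 = 380, b_1 = 360, c_1 = 36, p_2 = 348, q_2 = 256, s_3 = 28, t_3 = 312, a_4 = 212, b_4 = 344, c_4 = 52, a_5 = 248, b_5 = 84, b_6 = 124, c_6 = 44, p_7 = 140, s_7 = 272, t_7 = 172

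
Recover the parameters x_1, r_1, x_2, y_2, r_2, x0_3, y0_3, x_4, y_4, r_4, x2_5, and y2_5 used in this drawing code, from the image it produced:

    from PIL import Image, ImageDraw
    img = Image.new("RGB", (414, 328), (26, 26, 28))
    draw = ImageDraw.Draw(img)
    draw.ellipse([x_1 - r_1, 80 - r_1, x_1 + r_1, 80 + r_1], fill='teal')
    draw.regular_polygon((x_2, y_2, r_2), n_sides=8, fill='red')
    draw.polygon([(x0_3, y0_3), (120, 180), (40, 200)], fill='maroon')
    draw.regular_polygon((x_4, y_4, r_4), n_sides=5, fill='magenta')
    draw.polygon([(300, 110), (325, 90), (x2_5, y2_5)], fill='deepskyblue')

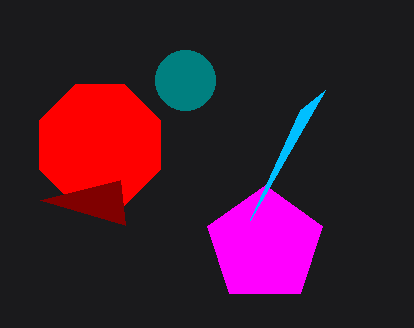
x_1 = 185, r_1 = 30, x_2 = 100, y_2 = 145, r_2 = 65, x0_3 = 125, y0_3 = 225, x_4 = 265, y_4 = 245, r_4 = 60, x2_5 = 250, y2_5 = 220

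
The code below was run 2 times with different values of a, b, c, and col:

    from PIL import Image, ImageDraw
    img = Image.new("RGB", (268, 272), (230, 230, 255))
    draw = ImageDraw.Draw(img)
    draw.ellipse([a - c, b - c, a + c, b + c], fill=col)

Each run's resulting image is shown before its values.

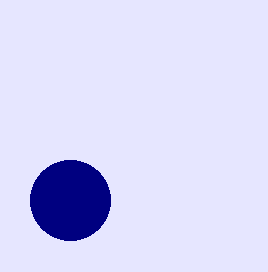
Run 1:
a = 70, b = 200, c = 40, col = 'navy'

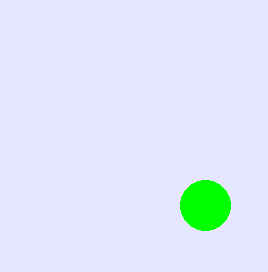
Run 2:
a = 205; b = 205; c = 25; col = 'lime'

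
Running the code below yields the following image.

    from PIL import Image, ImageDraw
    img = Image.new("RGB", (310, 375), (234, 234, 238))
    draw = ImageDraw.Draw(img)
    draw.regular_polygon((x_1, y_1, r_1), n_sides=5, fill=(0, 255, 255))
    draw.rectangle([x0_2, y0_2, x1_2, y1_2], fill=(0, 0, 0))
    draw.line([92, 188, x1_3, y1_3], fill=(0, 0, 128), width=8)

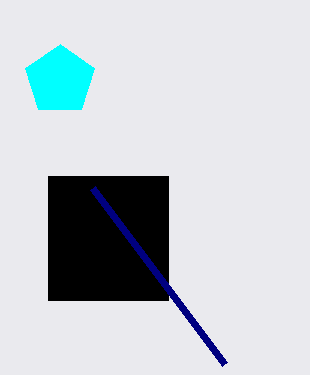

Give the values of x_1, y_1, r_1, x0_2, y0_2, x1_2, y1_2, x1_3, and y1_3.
x_1 = 60; y_1 = 80; r_1 = 36; x0_2 = 48; y0_2 = 176; x1_2 = 168; y1_2 = 300; x1_3 = 224; y1_3 = 364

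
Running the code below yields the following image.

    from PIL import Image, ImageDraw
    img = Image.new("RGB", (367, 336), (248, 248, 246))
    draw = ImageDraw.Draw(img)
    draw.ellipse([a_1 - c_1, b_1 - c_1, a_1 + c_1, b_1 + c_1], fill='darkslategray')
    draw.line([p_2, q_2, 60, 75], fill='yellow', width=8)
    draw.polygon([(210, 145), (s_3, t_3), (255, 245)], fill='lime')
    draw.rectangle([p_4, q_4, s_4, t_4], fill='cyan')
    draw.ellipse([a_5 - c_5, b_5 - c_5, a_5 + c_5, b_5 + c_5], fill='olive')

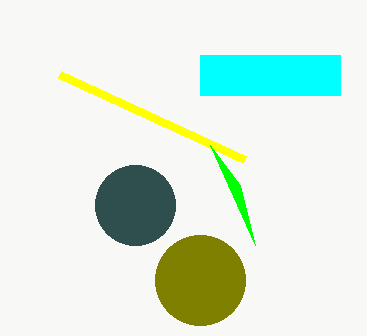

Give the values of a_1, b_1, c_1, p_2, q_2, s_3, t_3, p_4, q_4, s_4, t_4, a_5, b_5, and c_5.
a_1 = 135, b_1 = 205, c_1 = 40, p_2 = 245, q_2 = 160, s_3 = 240, t_3 = 185, p_4 = 200, q_4 = 55, s_4 = 340, t_4 = 95, a_5 = 200, b_5 = 280, c_5 = 45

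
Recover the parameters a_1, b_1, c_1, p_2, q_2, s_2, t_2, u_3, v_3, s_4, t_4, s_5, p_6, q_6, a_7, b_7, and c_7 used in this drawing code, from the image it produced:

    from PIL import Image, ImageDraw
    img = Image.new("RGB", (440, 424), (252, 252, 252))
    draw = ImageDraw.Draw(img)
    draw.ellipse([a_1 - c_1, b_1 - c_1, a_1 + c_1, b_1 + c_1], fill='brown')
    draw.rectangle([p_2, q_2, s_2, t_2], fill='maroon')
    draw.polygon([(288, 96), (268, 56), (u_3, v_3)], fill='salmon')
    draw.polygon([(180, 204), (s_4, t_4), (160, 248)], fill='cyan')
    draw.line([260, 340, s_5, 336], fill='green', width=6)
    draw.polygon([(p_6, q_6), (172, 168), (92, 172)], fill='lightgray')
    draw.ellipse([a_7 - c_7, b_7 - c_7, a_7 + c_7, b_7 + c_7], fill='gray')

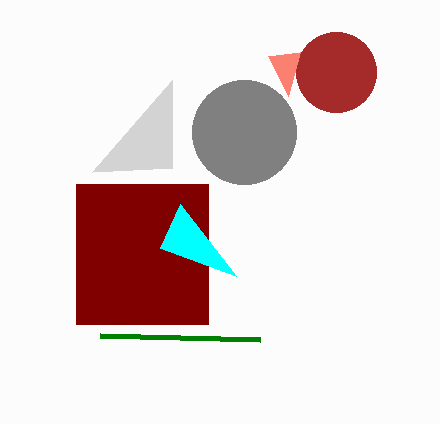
a_1 = 336, b_1 = 72, c_1 = 40, p_2 = 76, q_2 = 184, s_2 = 208, t_2 = 324, u_3 = 300, v_3 = 52, s_4 = 236, t_4 = 276, s_5 = 100, p_6 = 172, q_6 = 80, a_7 = 244, b_7 = 132, c_7 = 52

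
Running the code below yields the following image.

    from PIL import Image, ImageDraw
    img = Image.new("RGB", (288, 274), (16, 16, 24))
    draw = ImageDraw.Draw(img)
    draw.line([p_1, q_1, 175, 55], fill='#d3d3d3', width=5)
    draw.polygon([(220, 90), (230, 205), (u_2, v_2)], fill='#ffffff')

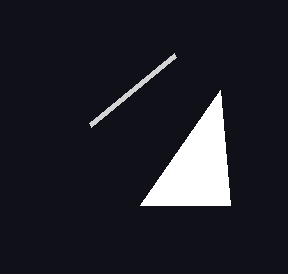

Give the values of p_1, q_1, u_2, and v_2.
p_1 = 90, q_1 = 125, u_2 = 140, v_2 = 205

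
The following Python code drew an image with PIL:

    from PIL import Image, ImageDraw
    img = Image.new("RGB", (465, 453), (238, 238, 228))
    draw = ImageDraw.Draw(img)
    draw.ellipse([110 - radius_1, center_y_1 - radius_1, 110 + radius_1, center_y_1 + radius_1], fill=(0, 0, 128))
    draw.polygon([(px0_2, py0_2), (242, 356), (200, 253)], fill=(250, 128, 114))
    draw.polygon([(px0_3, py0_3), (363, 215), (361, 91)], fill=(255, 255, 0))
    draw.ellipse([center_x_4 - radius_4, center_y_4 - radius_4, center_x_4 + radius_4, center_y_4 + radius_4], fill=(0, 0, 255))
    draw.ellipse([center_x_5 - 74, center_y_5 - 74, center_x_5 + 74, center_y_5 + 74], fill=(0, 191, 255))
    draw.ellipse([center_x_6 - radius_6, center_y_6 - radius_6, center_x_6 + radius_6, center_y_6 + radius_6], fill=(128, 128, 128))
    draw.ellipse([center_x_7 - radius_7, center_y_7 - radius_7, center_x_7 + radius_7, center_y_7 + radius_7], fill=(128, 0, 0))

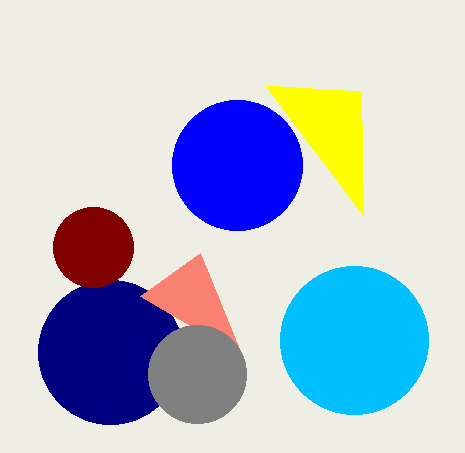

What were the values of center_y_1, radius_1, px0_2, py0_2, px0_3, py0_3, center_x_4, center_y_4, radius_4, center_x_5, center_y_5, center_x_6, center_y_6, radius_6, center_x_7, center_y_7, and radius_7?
center_y_1 = 352; radius_1 = 72; px0_2 = 140; py0_2 = 296; px0_3 = 265; py0_3 = 85; center_x_4 = 237; center_y_4 = 165; radius_4 = 65; center_x_5 = 354; center_y_5 = 340; center_x_6 = 197; center_y_6 = 374; radius_6 = 49; center_x_7 = 93; center_y_7 = 247; radius_7 = 40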